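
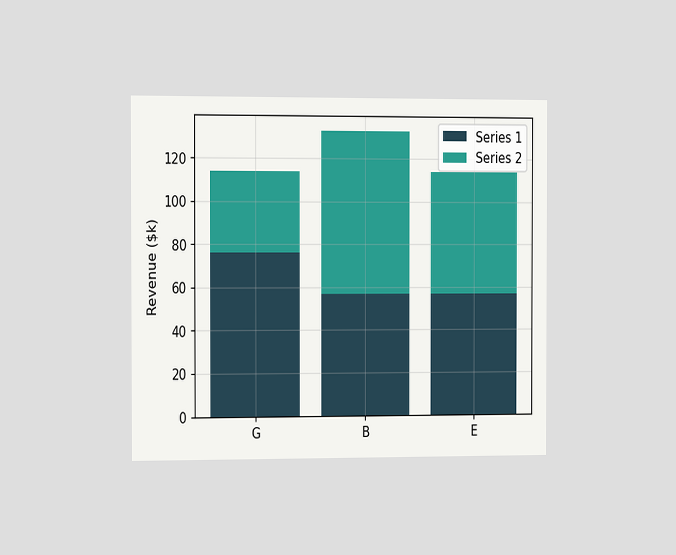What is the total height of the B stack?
The chart is viewed slightly from the left. The B stack's top reaches $133k on the y-axis.

$133k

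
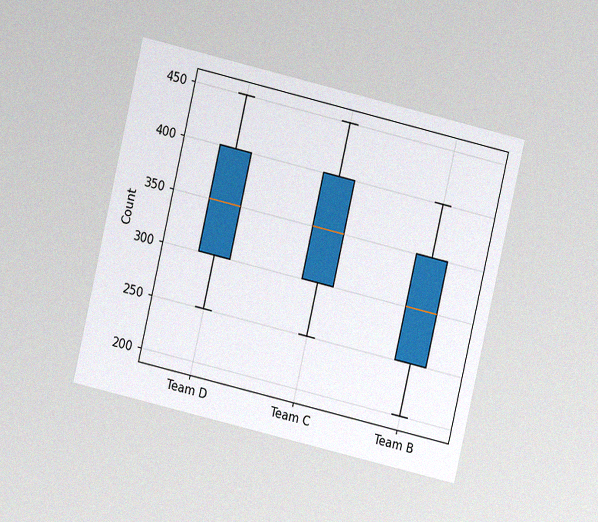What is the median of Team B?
300

The chart is tilted about 13° clockwise and viewed at a slight angle, with some photo noise. The median line in the Team B box sits at 300.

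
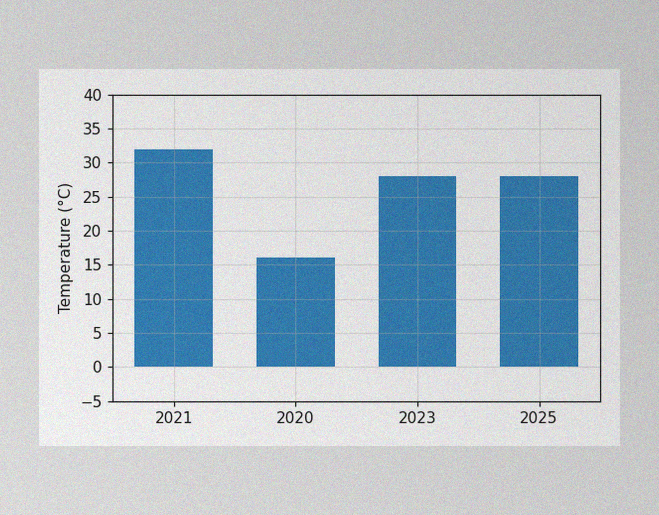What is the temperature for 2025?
28°C

The image has some photo noise and uneven lighting. Reading along the chart's y-axis, the 2025 bar reaches 28°C.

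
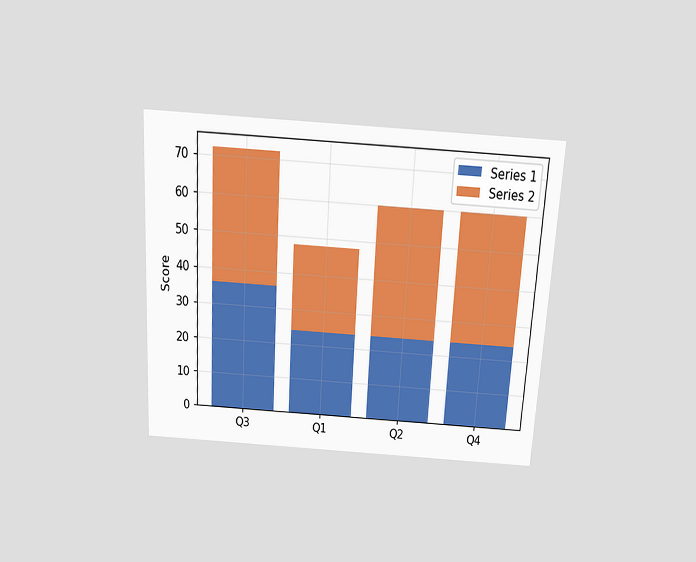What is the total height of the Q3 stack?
72

The chart is tilted about 3° clockwise and viewed slightly from above. The Q3 stack's top reaches 72 on the y-axis.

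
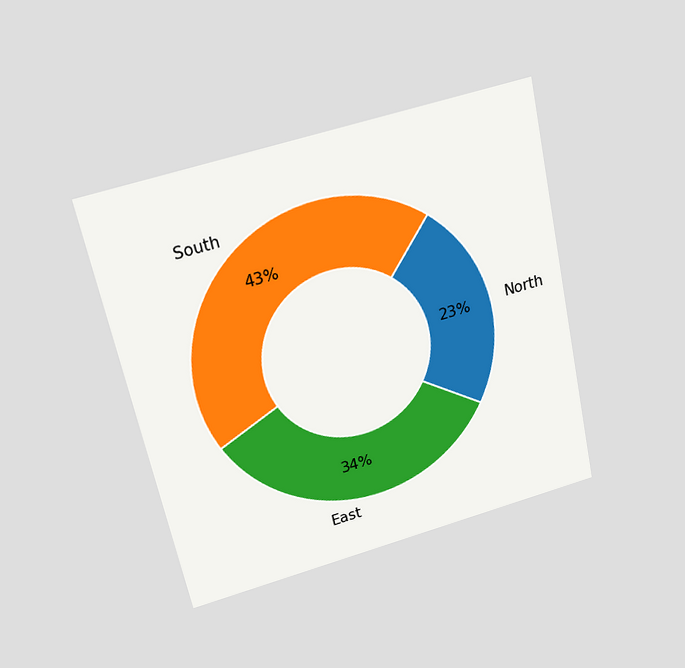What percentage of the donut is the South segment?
43%

The chart is tilted about 12° counter-clockwise and viewed slightly from above. The South segment takes up 43% of the ring.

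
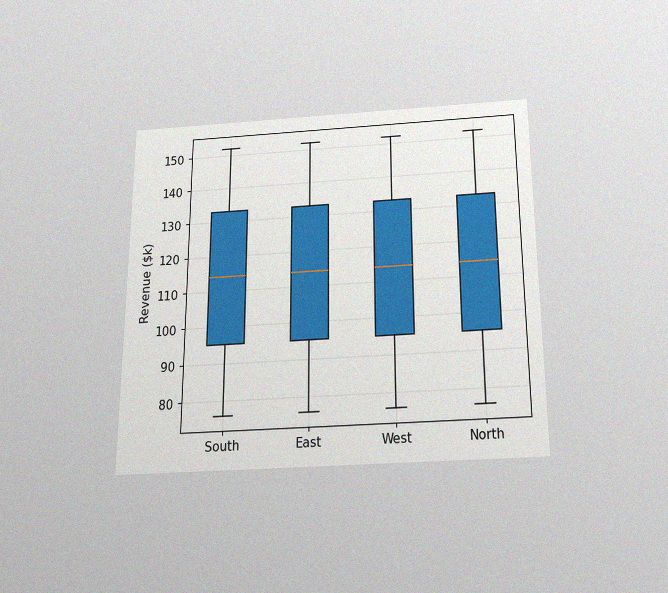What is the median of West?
The chart is viewed slightly from below, with some photo noise. The median line in the West box sits at $114k.

$114k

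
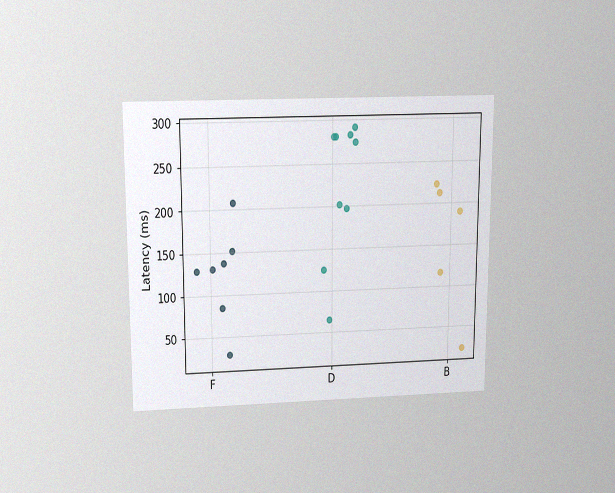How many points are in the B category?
The chart is viewed slightly from above, with some photo noise. Counting the markers in the B column gives 5.

5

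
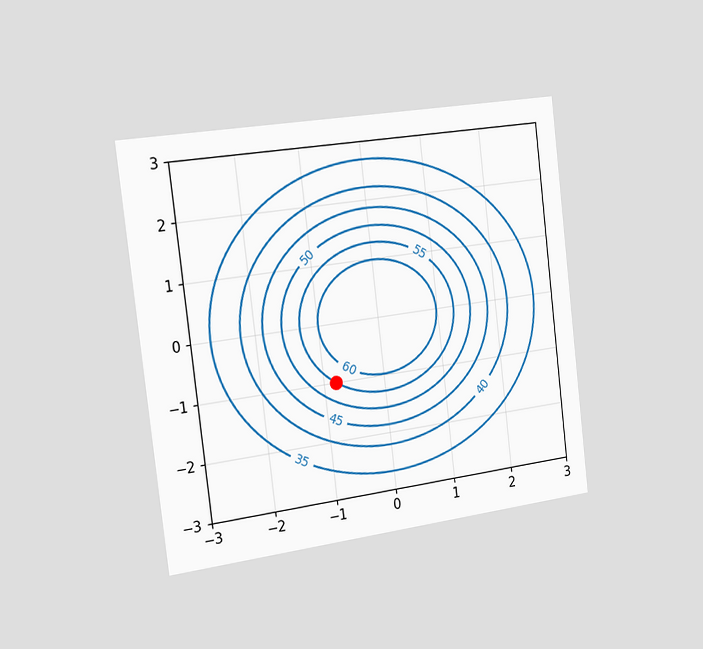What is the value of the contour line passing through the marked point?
The chart is tilted about 7° counter-clockwise and viewed slightly from the left. The marked point sits on the contour labelled 55.

55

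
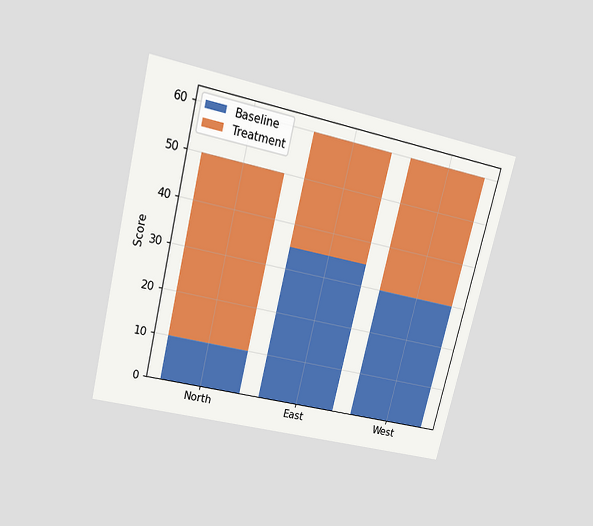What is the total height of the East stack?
The chart is tilted about 14° clockwise and viewed slightly from above. The East stack's top reaches 60 on the y-axis.

60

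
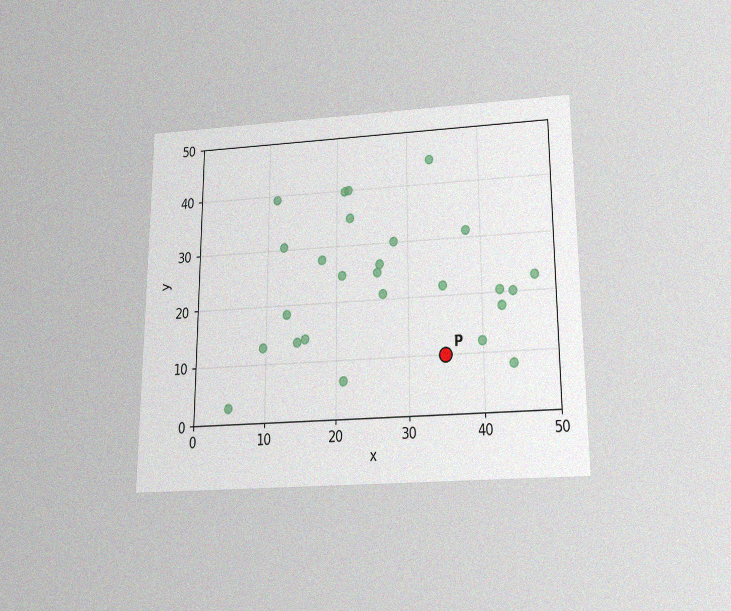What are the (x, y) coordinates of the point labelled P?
The chart is viewed slightly from below, with some photo noise. Following the gridlines from P to each axis, P sits at (35, 10).

(35, 10)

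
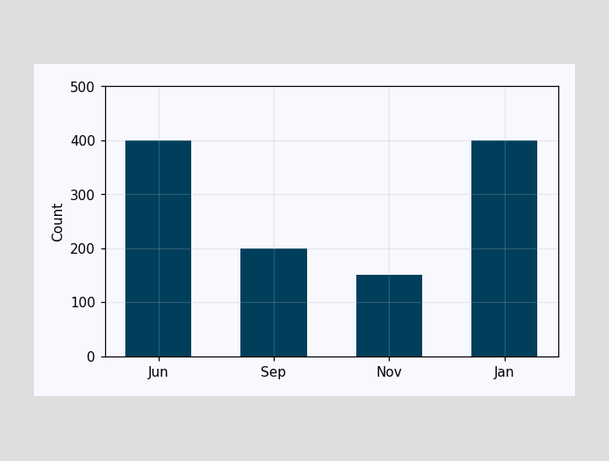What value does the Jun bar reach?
Reading along the chart's y-axis, the Jun bar reaches 400.

400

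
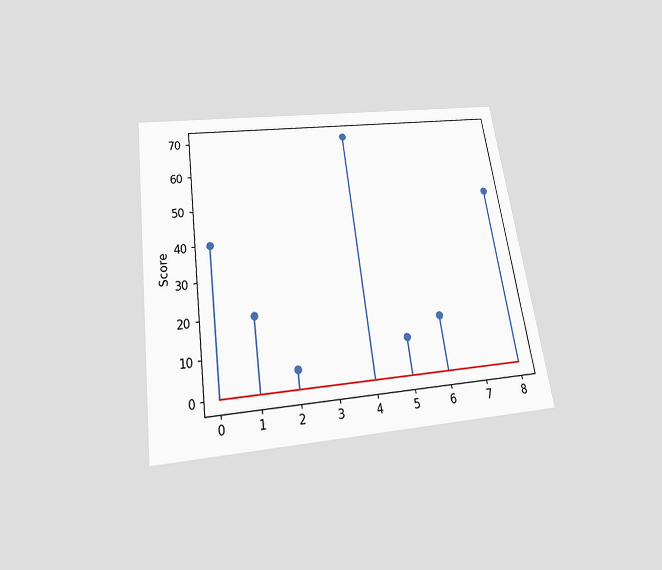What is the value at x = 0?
40

The chart is tilted about 8° counter-clockwise and viewed slightly from below. The stem at x=0 reaches 40.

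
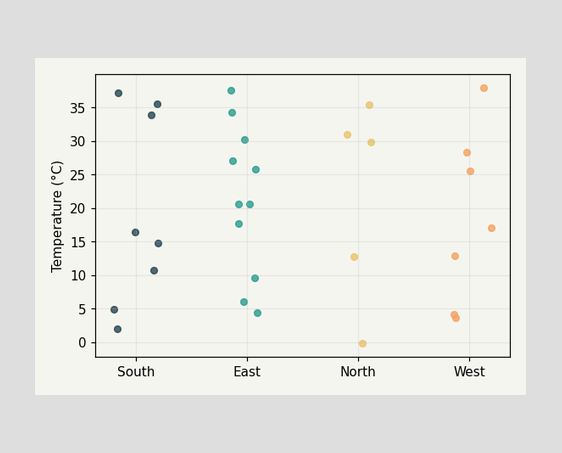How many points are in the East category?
Counting the markers in the East column gives 11.

11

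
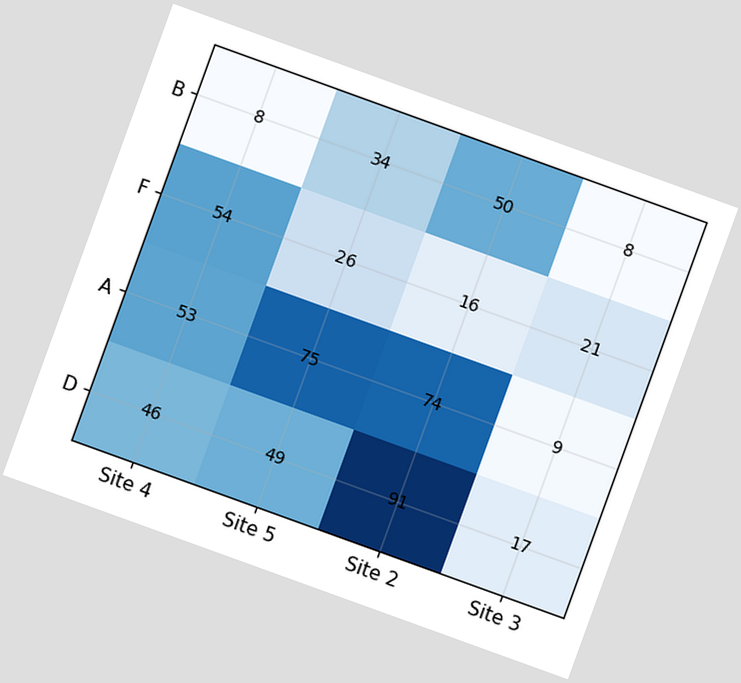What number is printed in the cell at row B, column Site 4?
8

The chart is tilted about 20° clockwise. The (B, Site 4) cell reads 8.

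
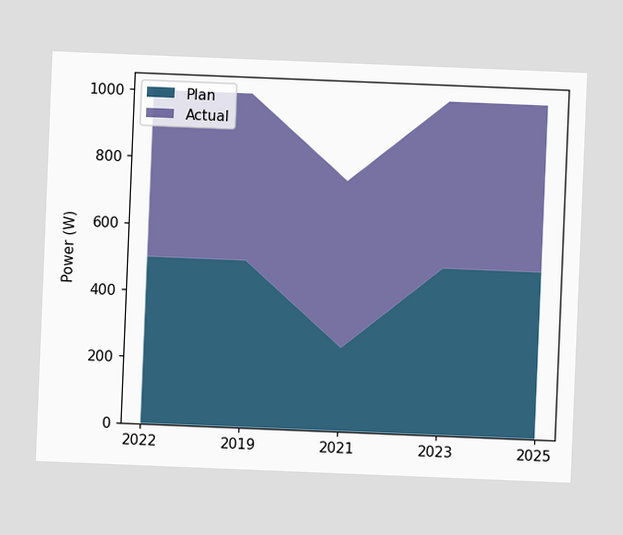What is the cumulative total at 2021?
The chart is tilted about 2° clockwise. The stacked total at 2021 reaches 750W.

750W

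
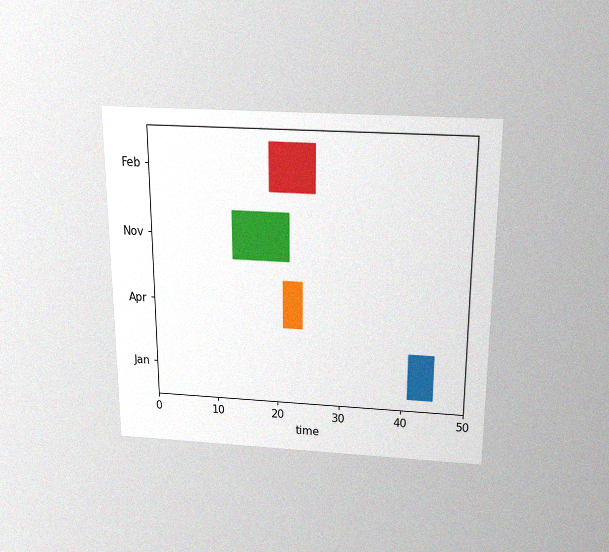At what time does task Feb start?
The chart is viewed slightly from above, with some photo noise. The Feb bar begins at t=19.

19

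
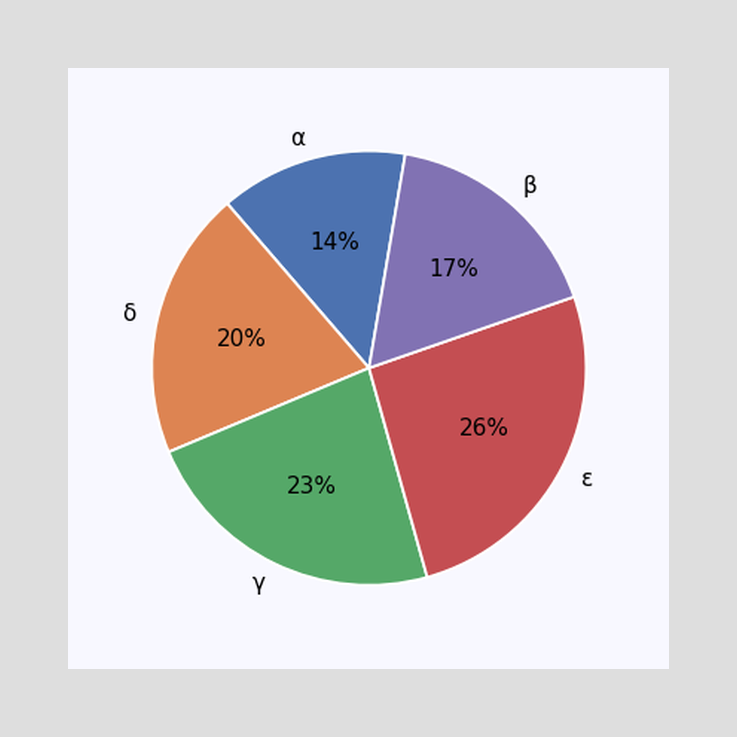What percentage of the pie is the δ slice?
The δ slice takes up 20% of the pie.

20%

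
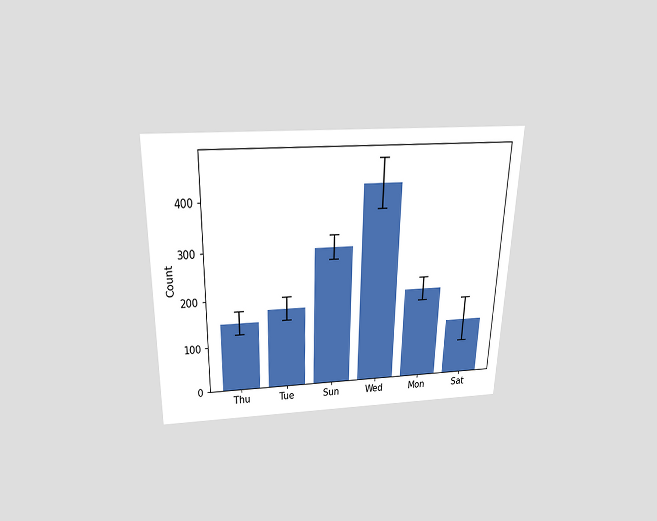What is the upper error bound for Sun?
The chart is viewed slightly from above. The Sun bar's upper whisker reaches 325.

325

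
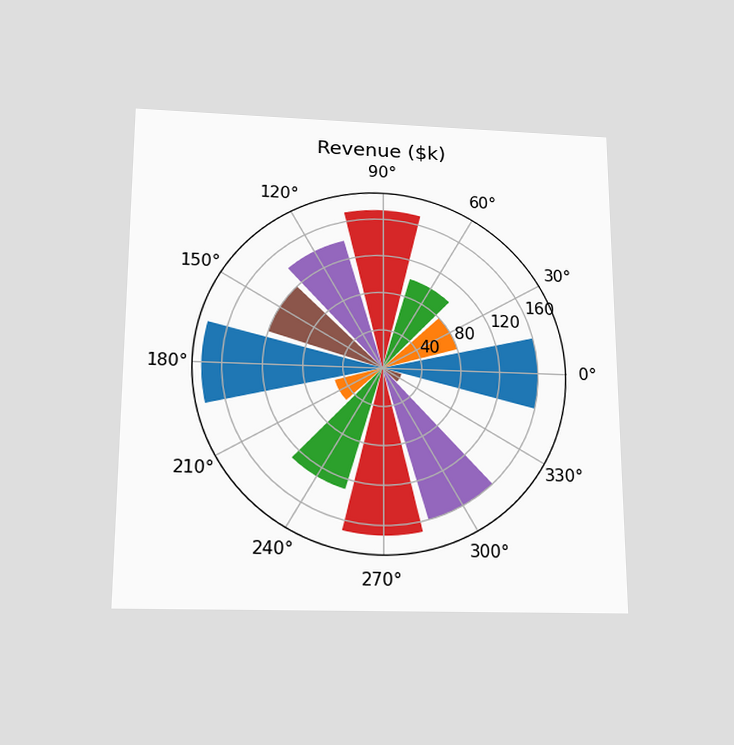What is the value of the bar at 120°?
The chart is viewed slightly from below. The bar at 120° reaches $140k on the radial axis.

$140k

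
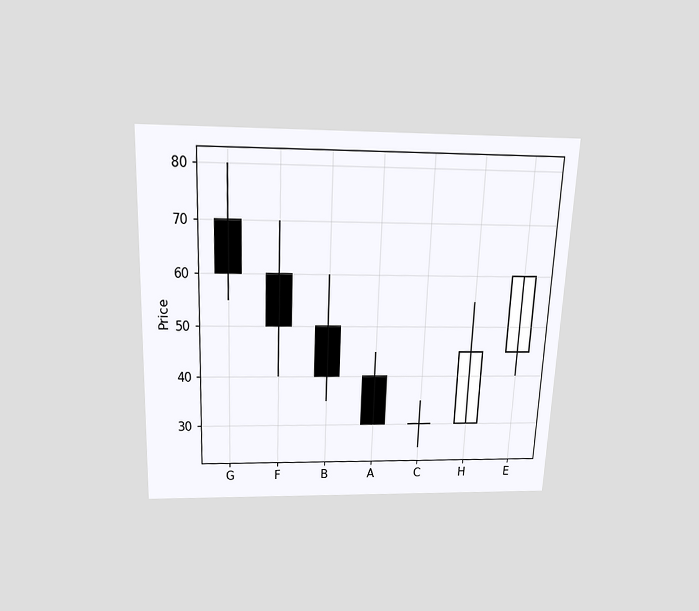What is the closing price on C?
The chart is tilted about 2° clockwise and viewed slightly from above. The C candle closes at 30.

30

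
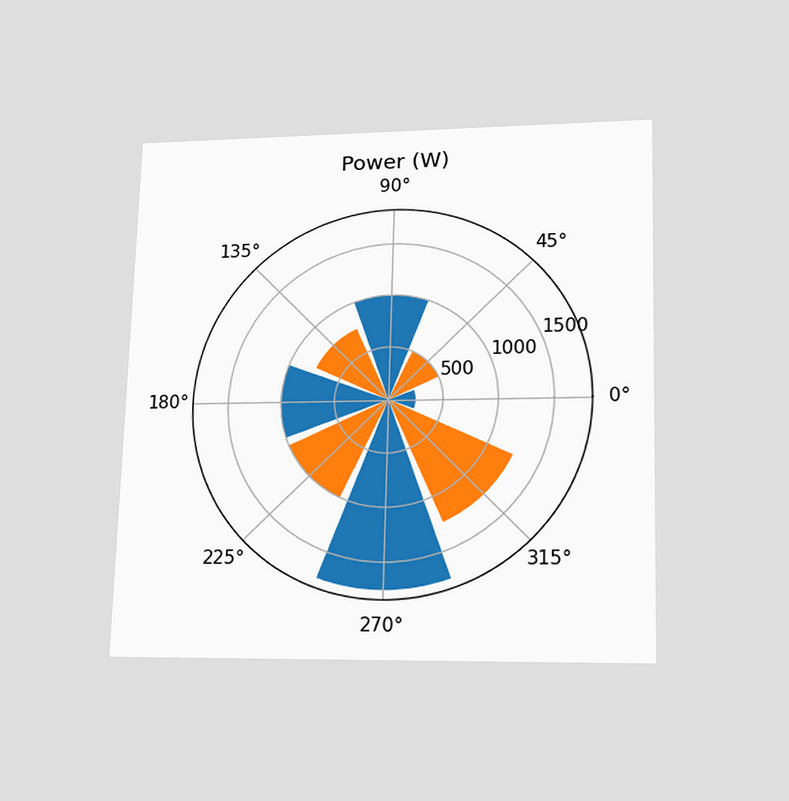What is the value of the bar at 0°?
The chart is viewed slightly from below. The bar at 0° reaches 250W on the radial axis.

250W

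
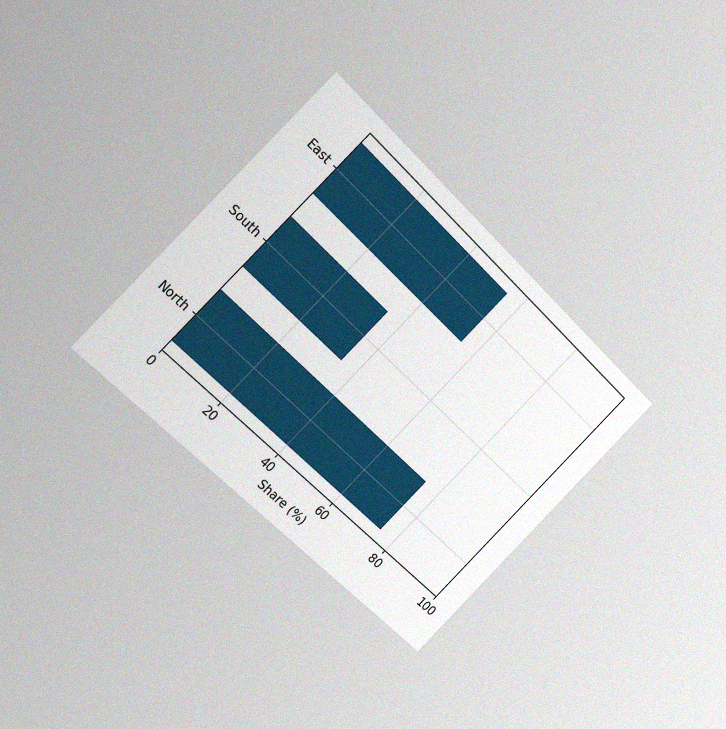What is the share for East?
55%

The chart is tilted about 45° clockwise and viewed at a slight angle, with some photo noise. Reading along the chart's x-axis, the East bar reaches 55%.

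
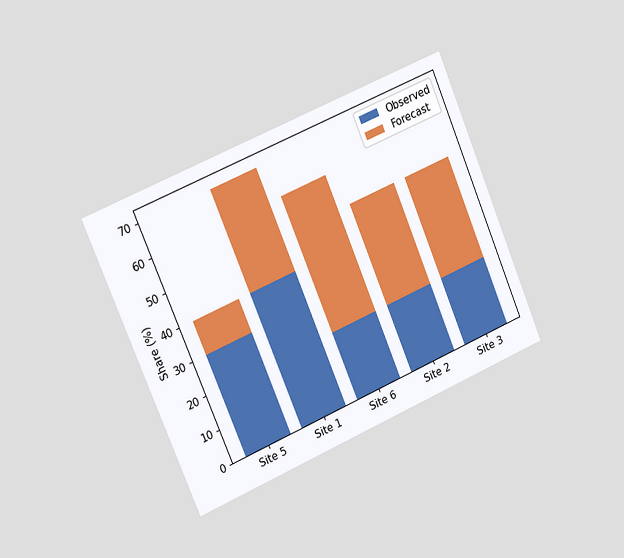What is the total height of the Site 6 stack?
The chart is tilted about 23° counter-clockwise and viewed slightly from the left. The Site 6 stack's top reaches 60% on the y-axis.

60%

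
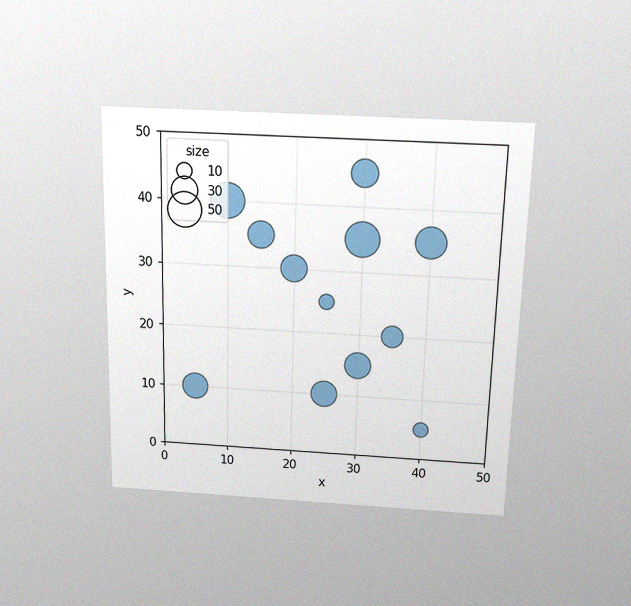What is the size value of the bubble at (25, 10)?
The chart is viewed slightly from above, with some photo noise. Matching the bubble at (25, 10) against the size legend gives 30.

30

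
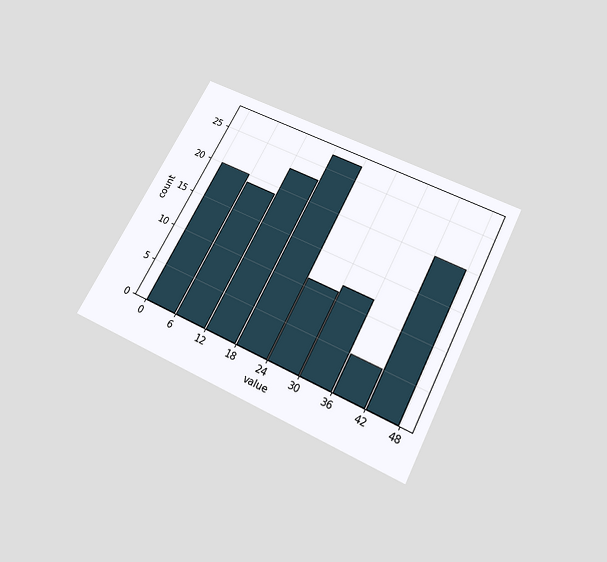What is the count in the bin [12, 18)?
The chart is tilted about 27° clockwise and viewed slightly from below. The [12, 18) bin has height 23.

23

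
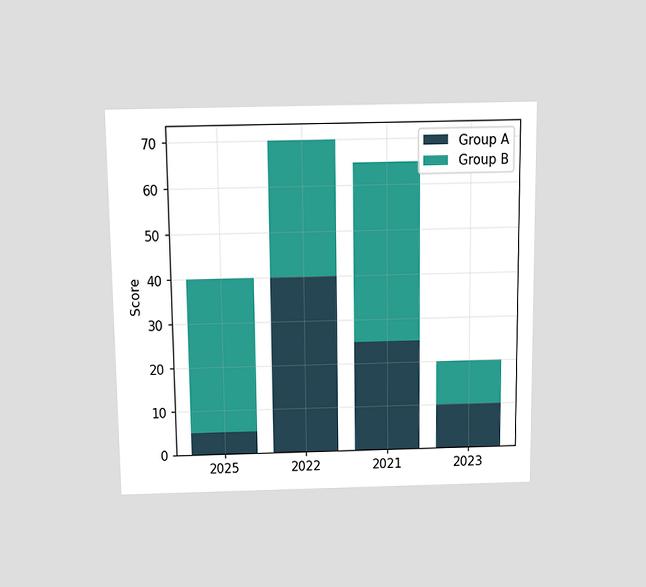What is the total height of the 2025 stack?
40

The chart is viewed slightly from above. The 2025 stack's top reaches 40 on the y-axis.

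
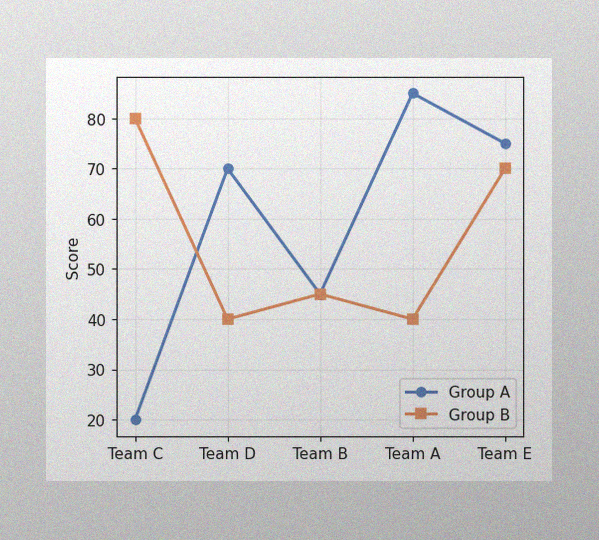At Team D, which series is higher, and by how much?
The image has some photo noise and uneven lighting. At Team D, Group A sits above the other line by 30.

Group A, by 30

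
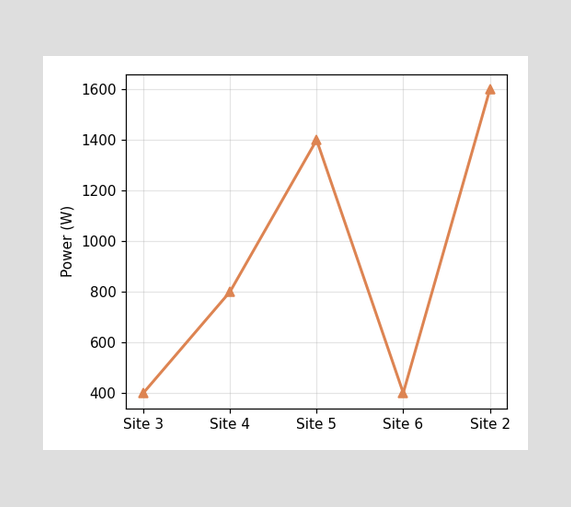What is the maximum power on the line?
The highest point is at Site 2, and reading across to the y-axis gives 1600W.

1600W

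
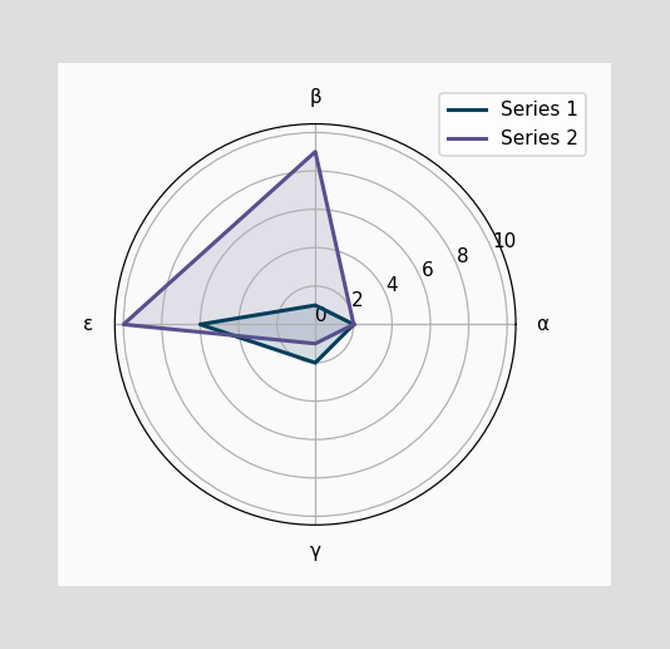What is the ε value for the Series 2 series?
On the ε axis, Series 2 reaches 10.

10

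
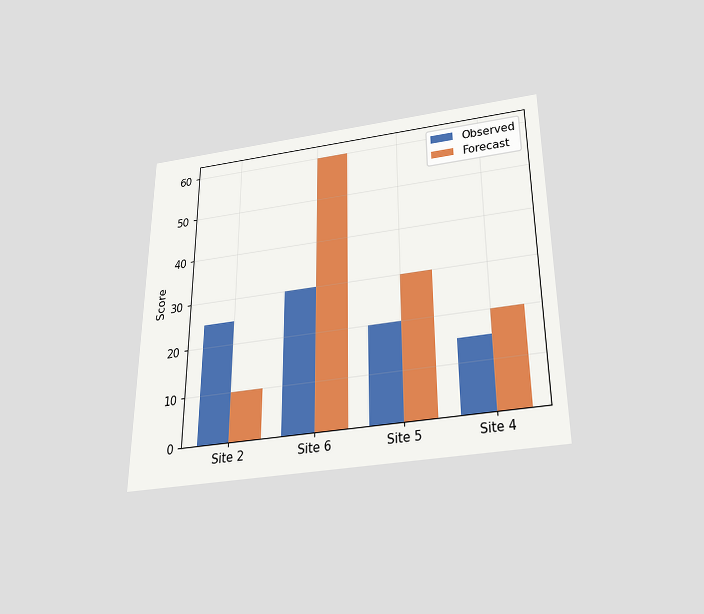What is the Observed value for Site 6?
The chart is viewed slightly from below. The Observed bar at Site 6 reaches 30 on the y-axis.

30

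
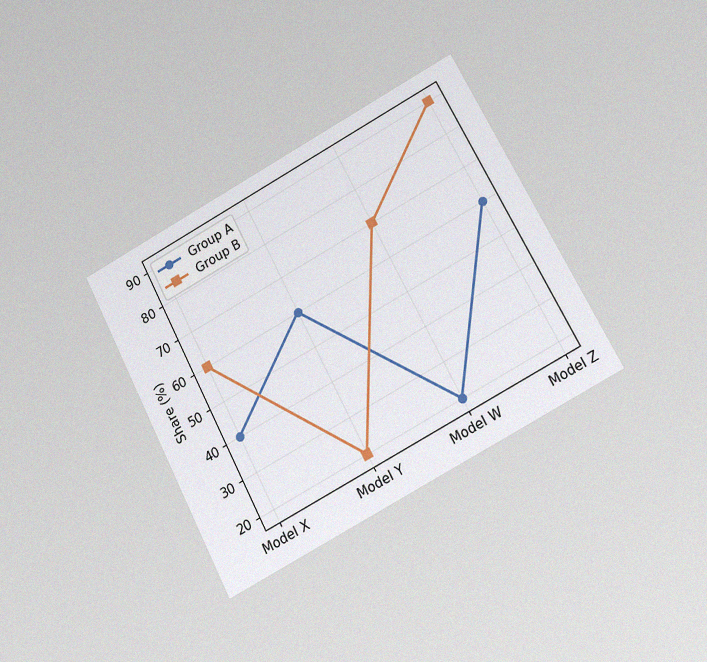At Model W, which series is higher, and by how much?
The chart is tilted about 28° counter-clockwise and viewed at a slight angle, with some photo noise. At Model W, Group B sits above the other line by 50%.

Group B, by 50%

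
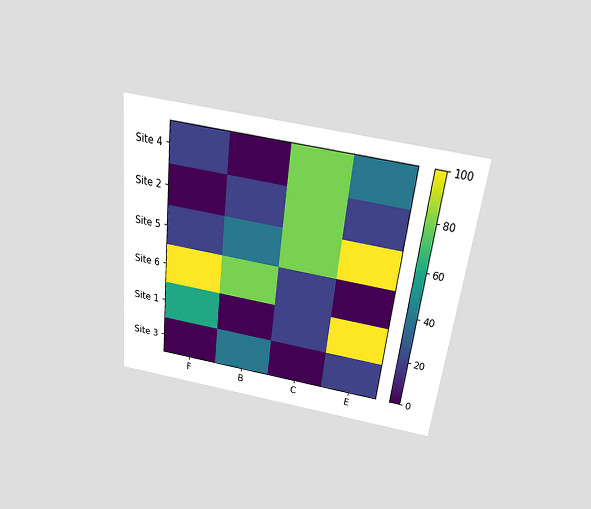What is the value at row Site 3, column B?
The chart is tilted about 7° clockwise and viewed slightly from above. Matching cell (Site 3, B) against the colorbar gives 40.

40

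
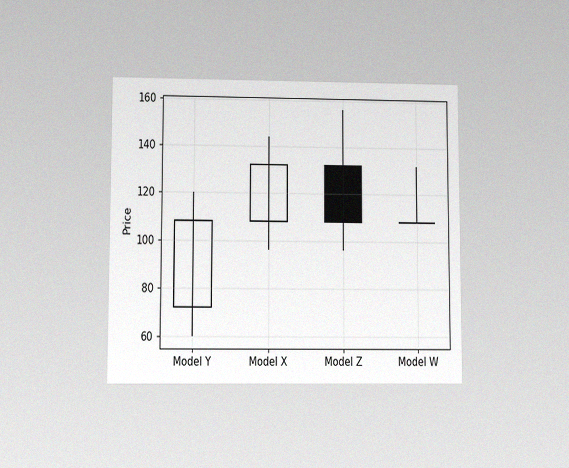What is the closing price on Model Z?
The chart is viewed at a slight angle, with some photo noise. The Model Z candle closes at 108.

108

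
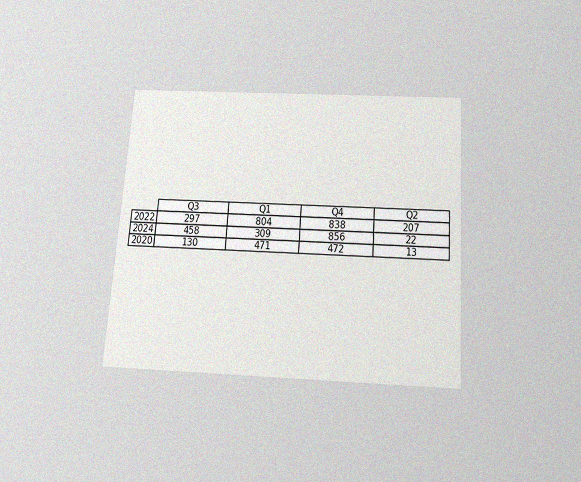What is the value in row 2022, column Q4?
The chart is tilted about 4° clockwise and viewed slightly from below, with some photo noise. The (2022, Q4) cell reads 838.

838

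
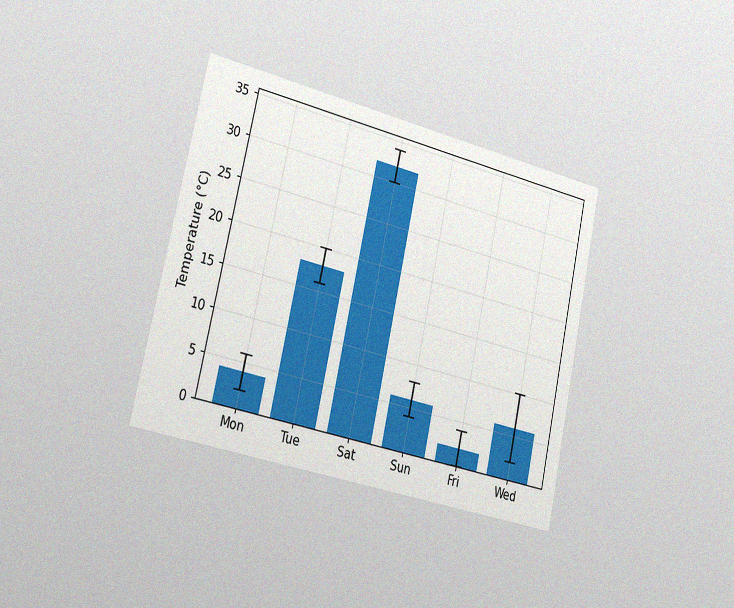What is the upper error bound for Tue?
20°C

The chart is tilted about 12° clockwise and viewed slightly from the left, with some photo noise. The Tue bar's upper whisker reaches 20°C.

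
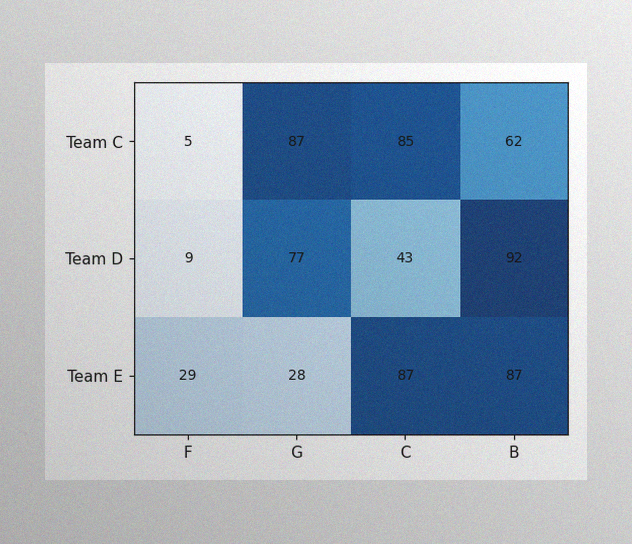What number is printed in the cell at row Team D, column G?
77

The image has some photo noise and uneven lighting. The (Team D, G) cell reads 77.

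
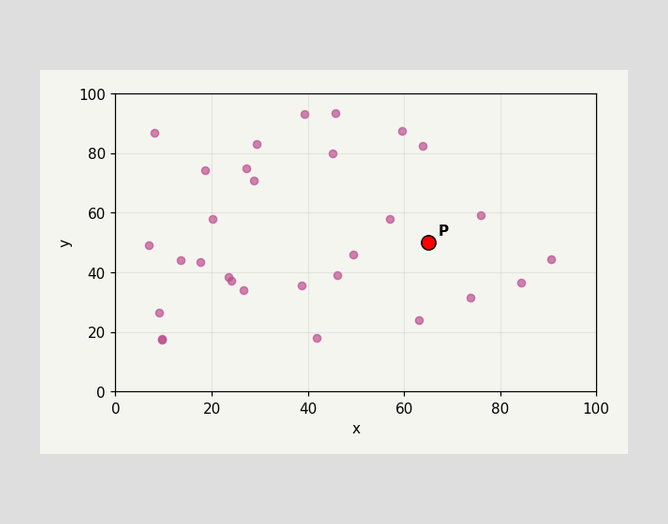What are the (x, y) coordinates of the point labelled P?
Following the gridlines from P to each axis, P sits at (65, 50).

(65, 50)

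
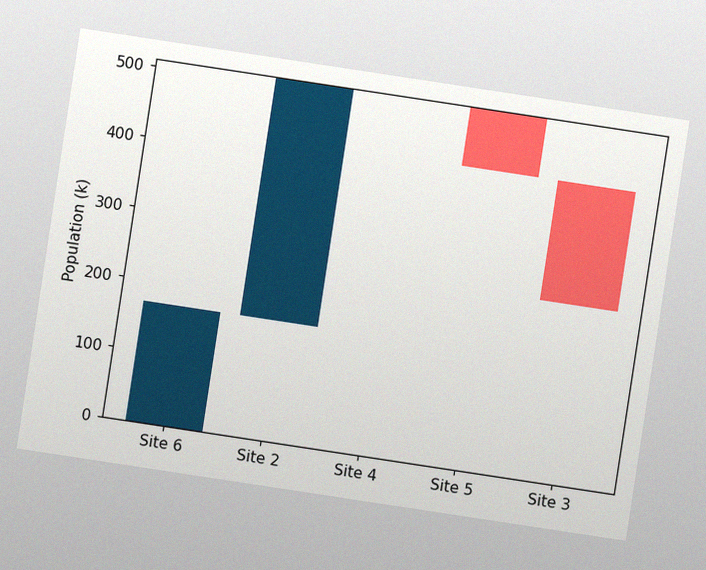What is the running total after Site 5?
The chart is tilted about 9° clockwise, with some photo noise. After Site 5 the running total reaches 425k.

425k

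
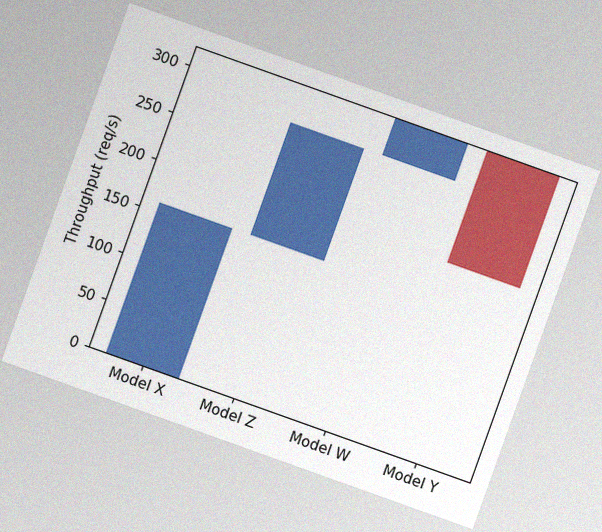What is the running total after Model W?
320req/s

The chart is tilted about 20° clockwise, with some photo noise. After Model W the running total reaches 320req/s.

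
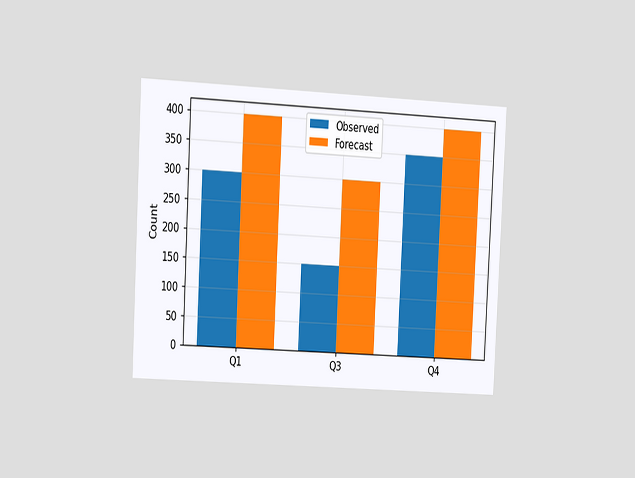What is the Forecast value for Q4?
The chart is tilted about 3° clockwise and viewed slightly from the left. The Forecast bar at Q4 reaches 400 on the y-axis.

400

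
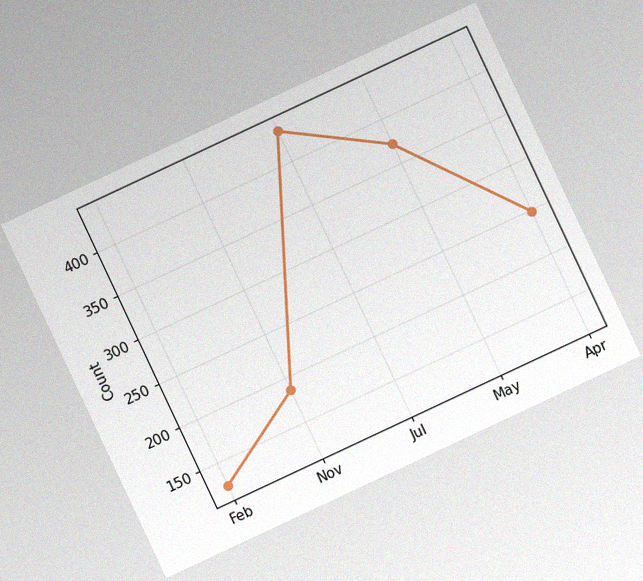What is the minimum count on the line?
124

The chart is tilted about 25° counter-clockwise, with some photo noise. The lowest point is at Feb, and reading across to the y-axis gives 124.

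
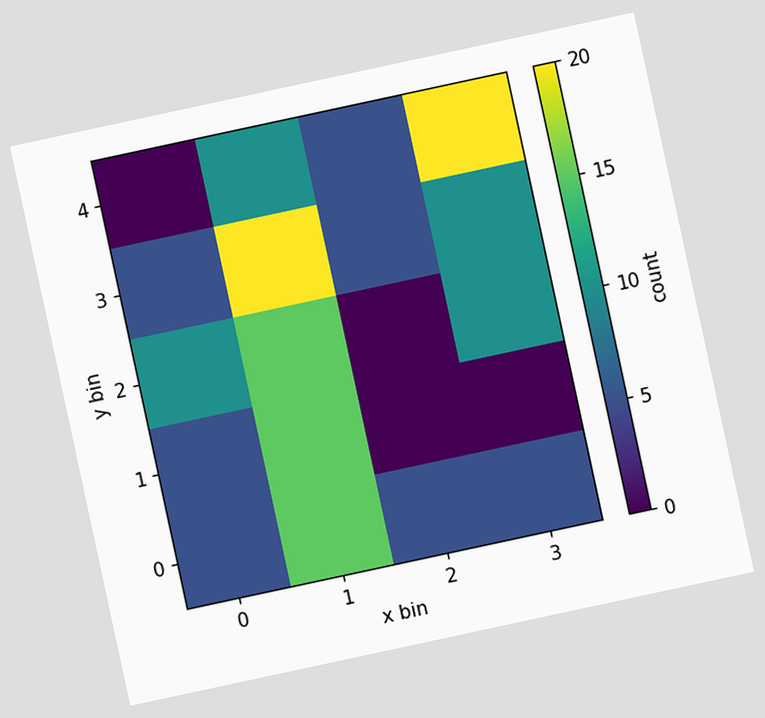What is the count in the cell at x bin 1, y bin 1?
The chart is tilted about 12° counter-clockwise. Matching the cell (1, 1) against the colorbar gives 15.

15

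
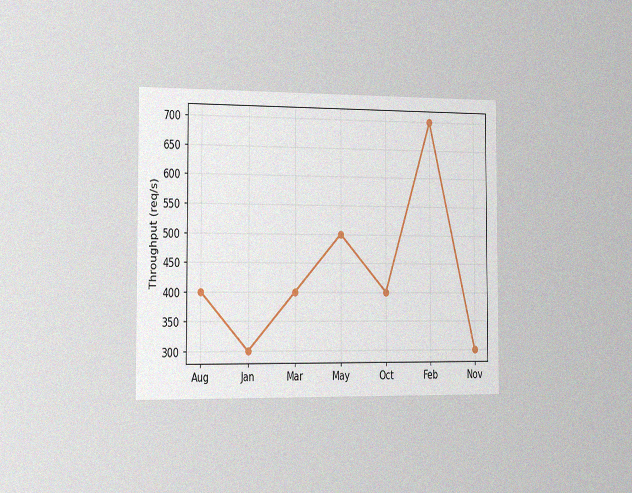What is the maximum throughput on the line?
700req/s

The chart is viewed slightly from the left, with some photo noise. The highest point is at Feb, and reading across to the y-axis gives 700req/s.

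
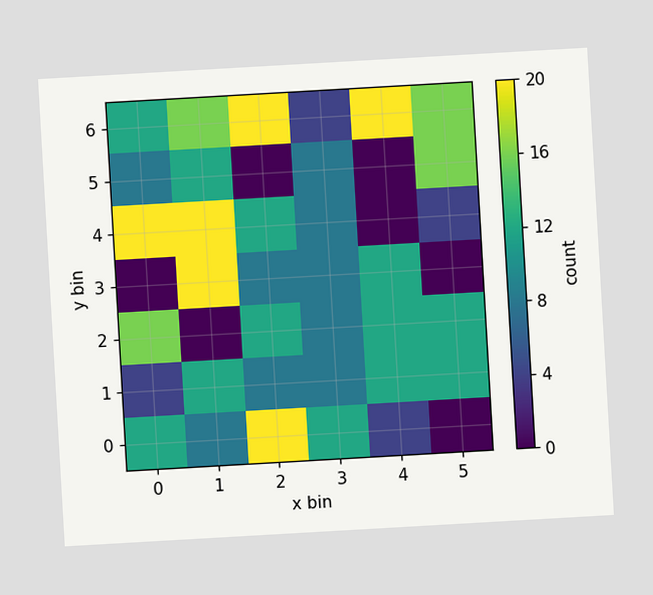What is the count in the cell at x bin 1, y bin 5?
12

The chart is tilted about 3° counter-clockwise. Matching the cell (1, 5) against the colorbar gives 12.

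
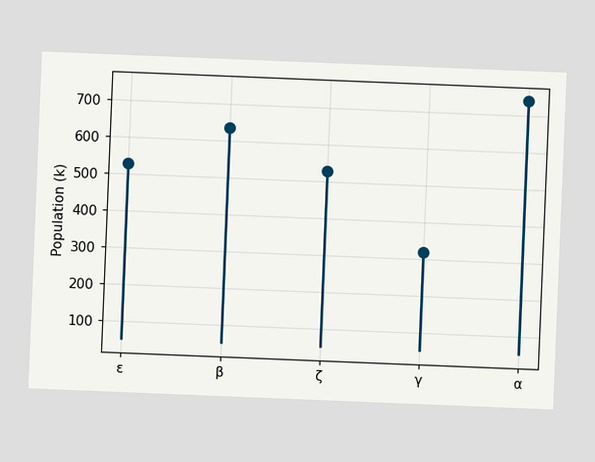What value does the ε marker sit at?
The chart is tilted about 2° clockwise. The ε marker sits at 530k.

530k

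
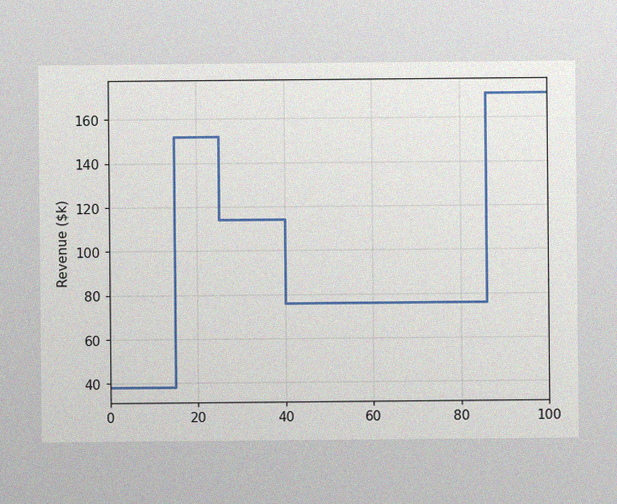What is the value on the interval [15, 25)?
$152k

The image has some photo noise and uneven lighting. On [15, 25) the step sits at $152k.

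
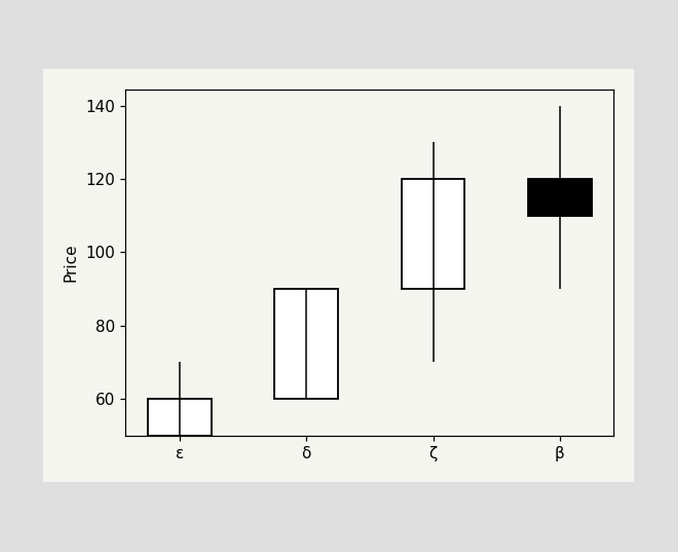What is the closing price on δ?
The δ candle closes at 90.

90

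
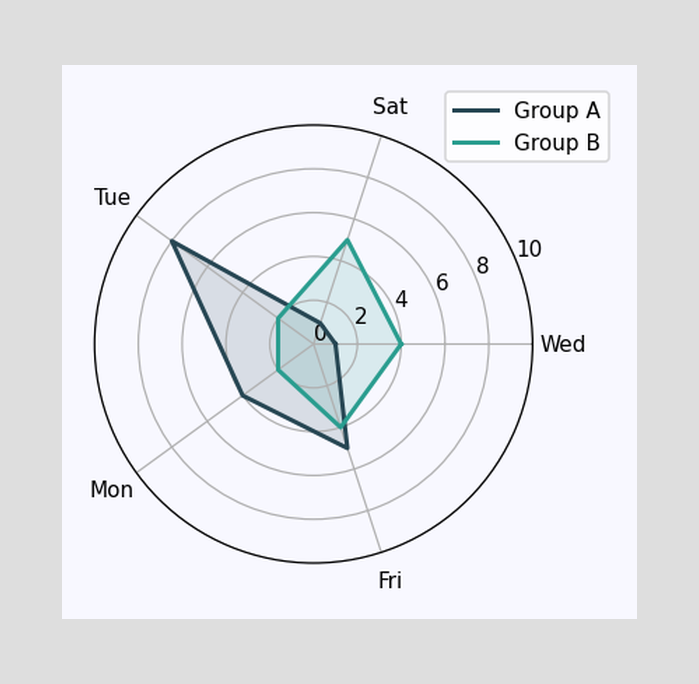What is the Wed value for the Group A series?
1

On the Wed axis, Group A reaches 1.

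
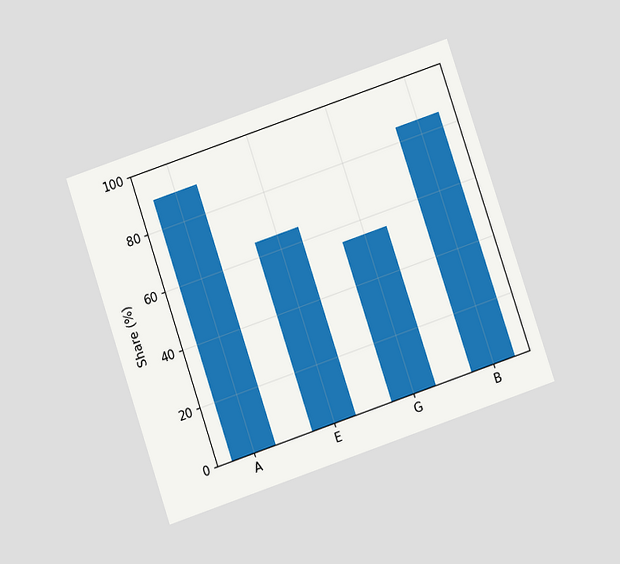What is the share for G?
55%

The chart is tilted about 19° counter-clockwise and viewed slightly from below. Reading along the chart's y-axis, the G bar reaches 55%.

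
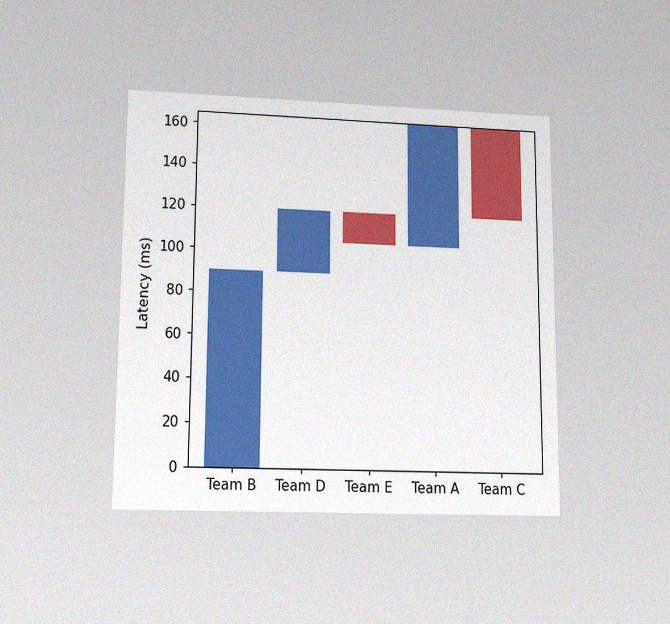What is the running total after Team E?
105ms

The chart is viewed at a slight angle, with some photo noise. After Team E the running total reaches 105ms.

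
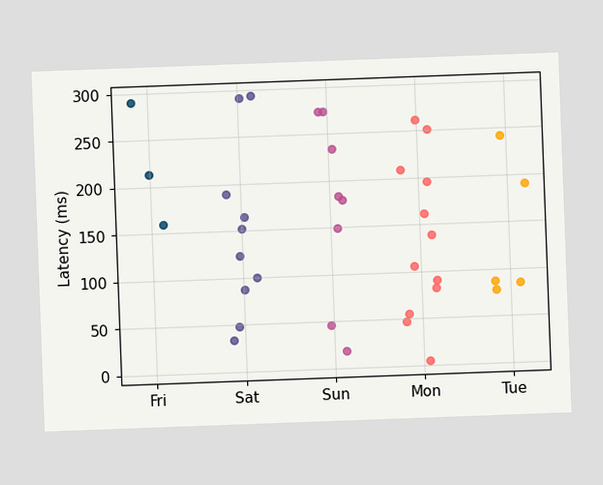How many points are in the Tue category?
The chart is tilted about 2° counter-clockwise. Counting the markers in the Tue column gives 5.

5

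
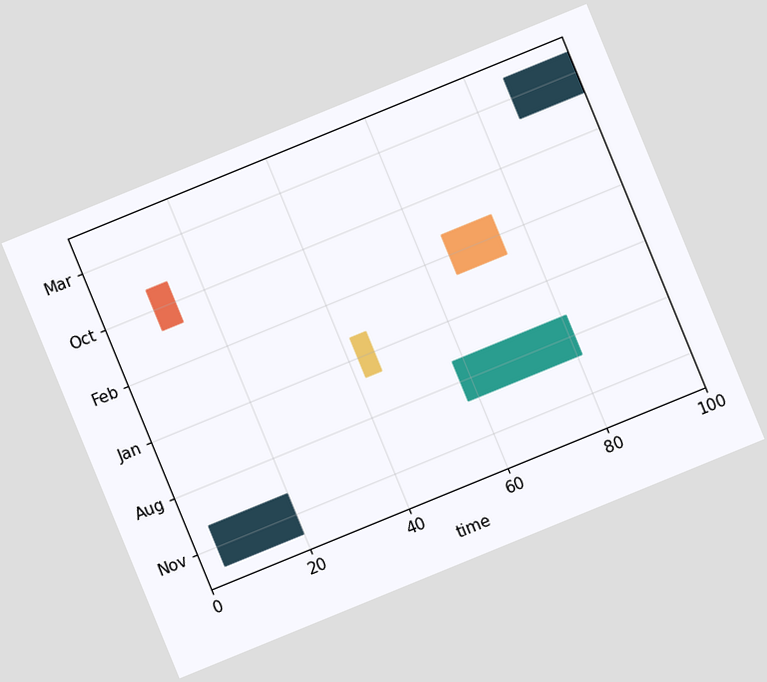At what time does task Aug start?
The chart is tilted about 22° counter-clockwise. The Aug bar begins at t=58.

58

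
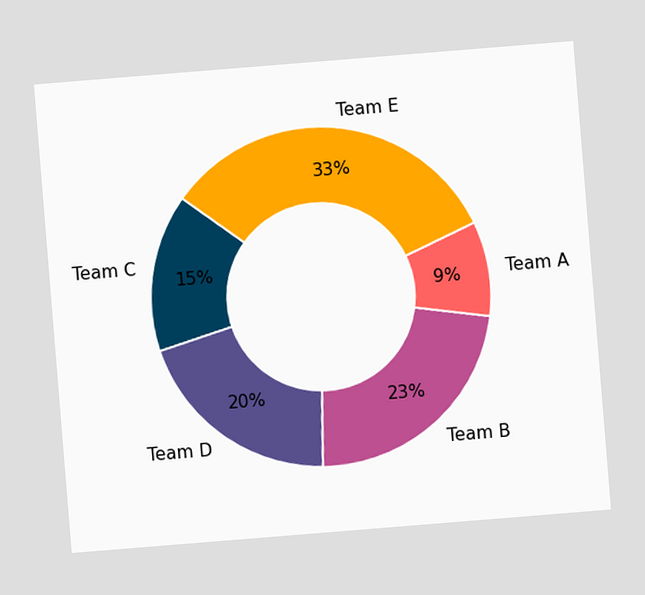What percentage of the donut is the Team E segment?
The chart is tilted about 5° counter-clockwise. The Team E segment takes up 33% of the ring.

33%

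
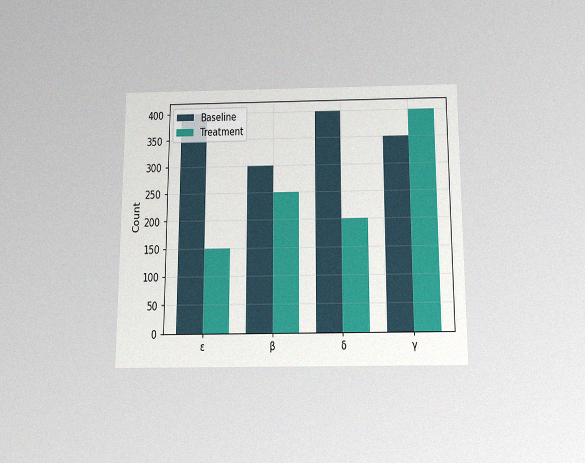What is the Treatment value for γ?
400

The chart is viewed slightly from below, with some photo noise. The Treatment bar at γ reaches 400 on the y-axis.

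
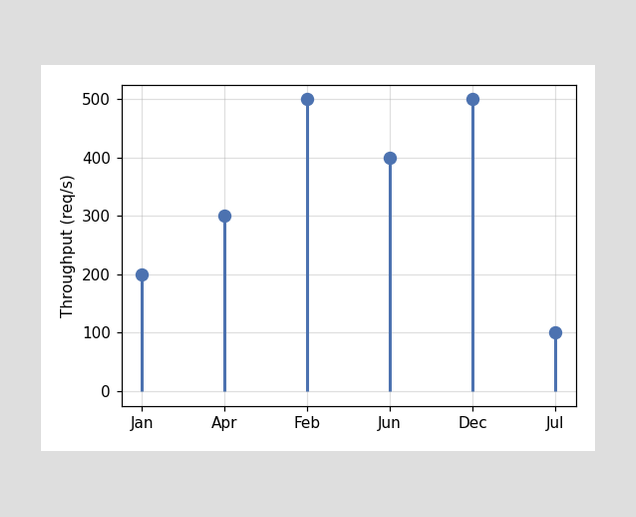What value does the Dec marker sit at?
500req/s

The Dec marker sits at 500req/s.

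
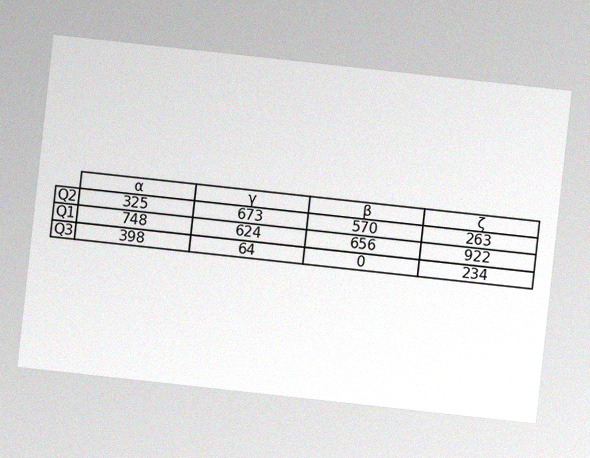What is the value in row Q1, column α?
The chart is tilted about 6° clockwise, with some photo noise. The (Q1, α) cell reads 748.

748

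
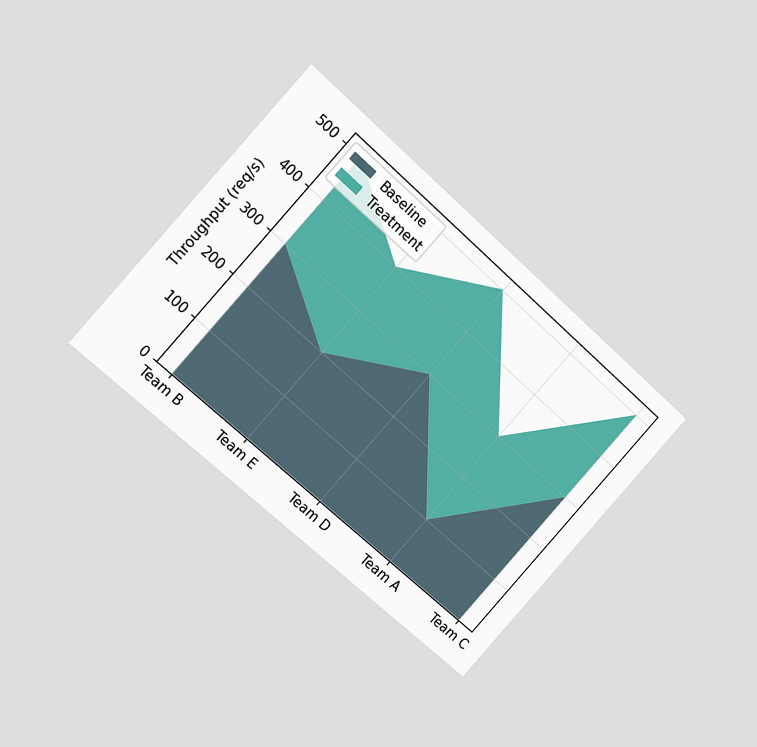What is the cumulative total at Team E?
400req/s

The chart is tilted about 42° clockwise and viewed at a slight angle. The stacked total at Team E reaches 400req/s.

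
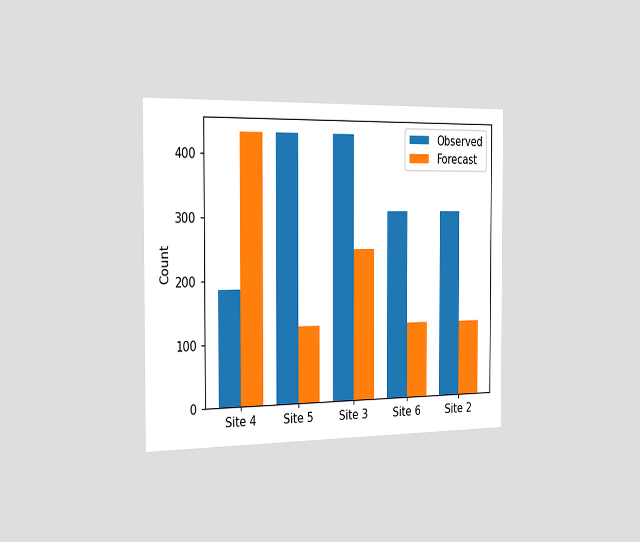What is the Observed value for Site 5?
434

The chart is viewed slightly from the left. The Observed bar at Site 5 reaches 434 on the y-axis.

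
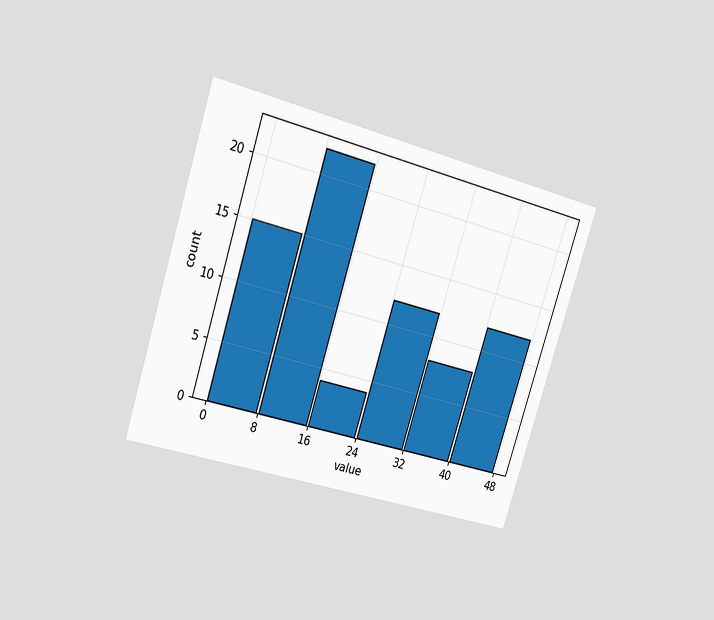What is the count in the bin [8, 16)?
The chart is tilted about 18° clockwise and viewed slightly from the left. The [8, 16) bin has height 22.

22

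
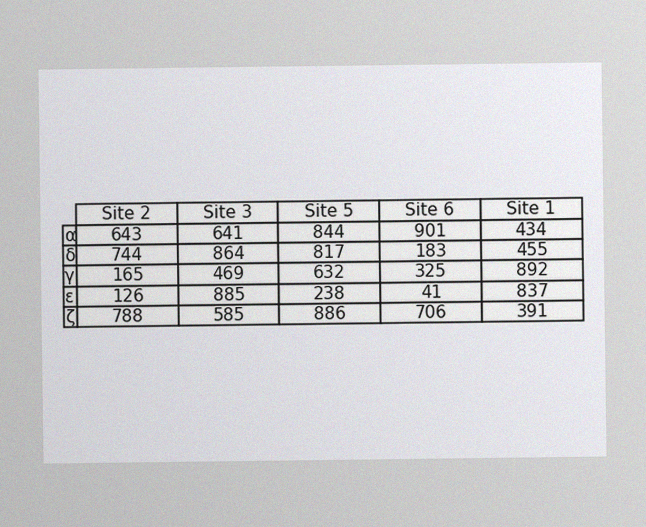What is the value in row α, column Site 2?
643

The image has some photo noise and uneven lighting. The (α, Site 2) cell reads 643.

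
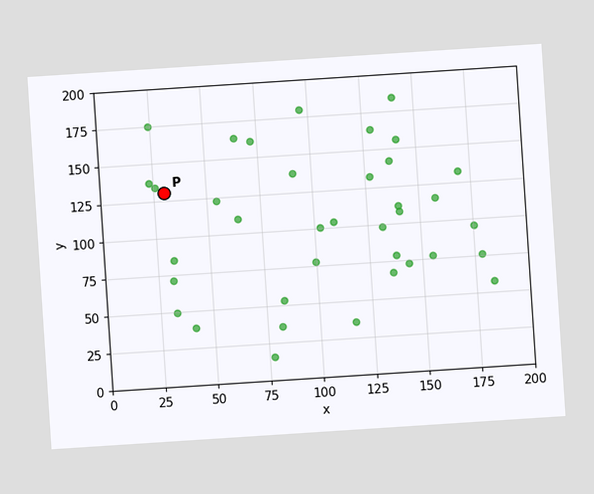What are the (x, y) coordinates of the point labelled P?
The chart is tilted about 4° counter-clockwise. Following the gridlines from P to each axis, P sits at (30, 130).

(30, 130)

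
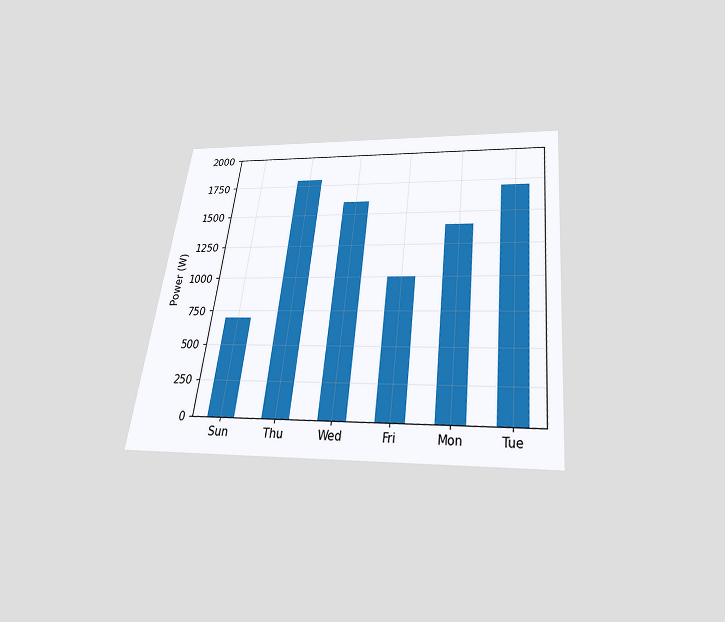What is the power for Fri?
The chart is tilted about 7° clockwise and viewed slightly from below. Reading along the chart's y-axis, the Fri bar reaches 1000W.

1000W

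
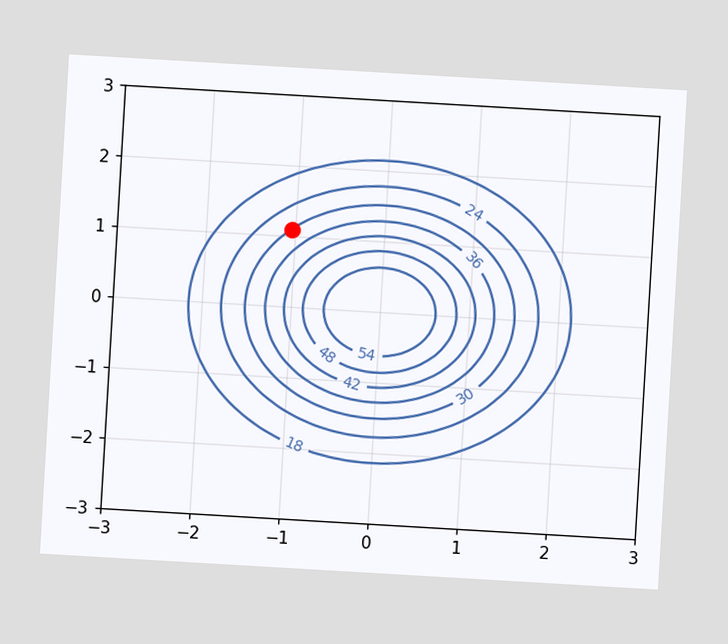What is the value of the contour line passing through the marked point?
The chart is tilted about 3° clockwise. The marked point sits on the contour labelled 30.

30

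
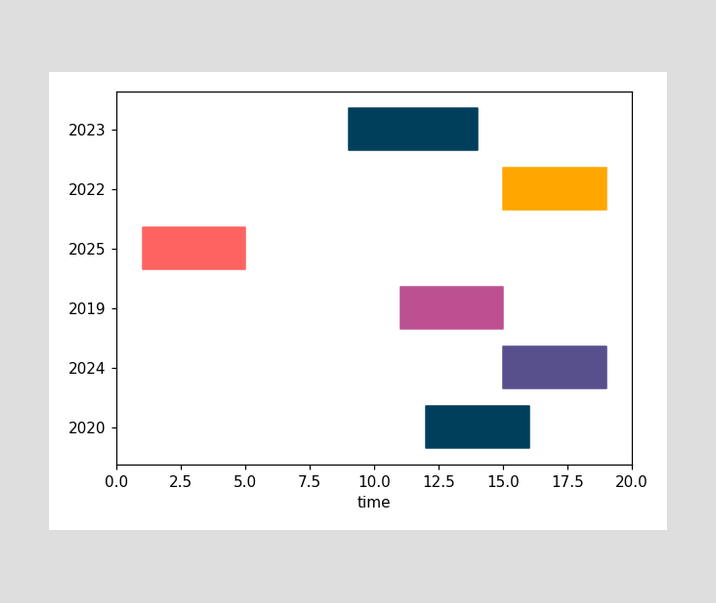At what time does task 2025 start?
The 2025 bar begins at t=1.

1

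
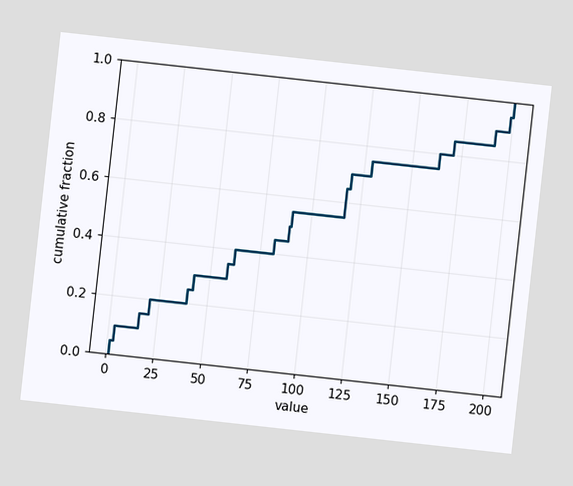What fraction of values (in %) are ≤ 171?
The chart is tilted about 6° clockwise. At x=171 the ECDF step is at 85%.

85%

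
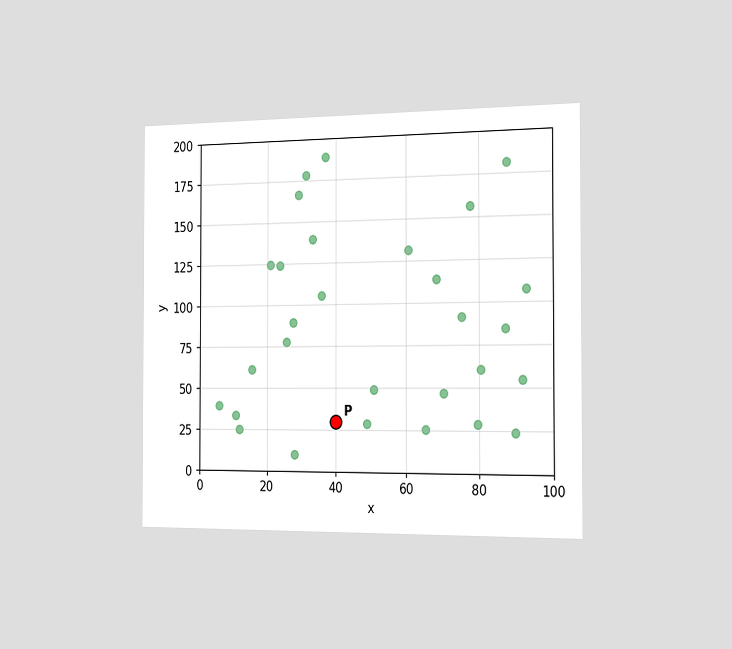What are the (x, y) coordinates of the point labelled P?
The chart is viewed slightly from the right. Following the gridlines from P to each axis, P sits at (40, 30).

(40, 30)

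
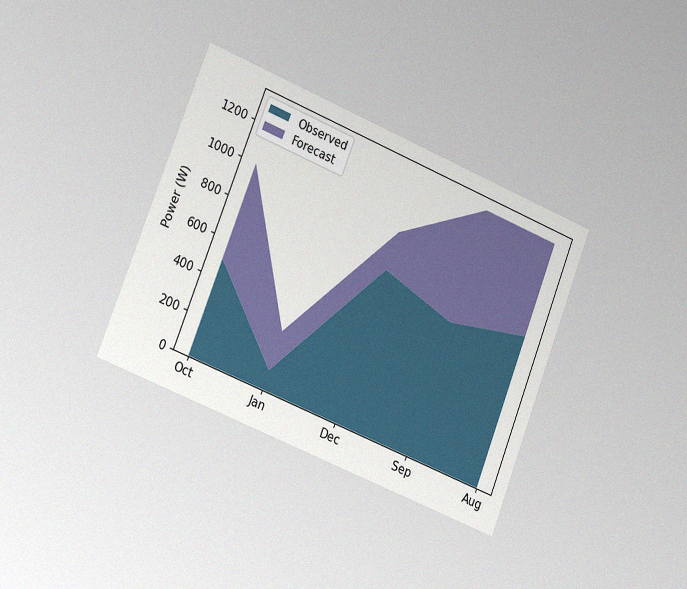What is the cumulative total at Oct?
The chart is tilted about 22° clockwise and viewed slightly from the left, with some photo noise. The stacked total at Oct reaches 1000W.

1000W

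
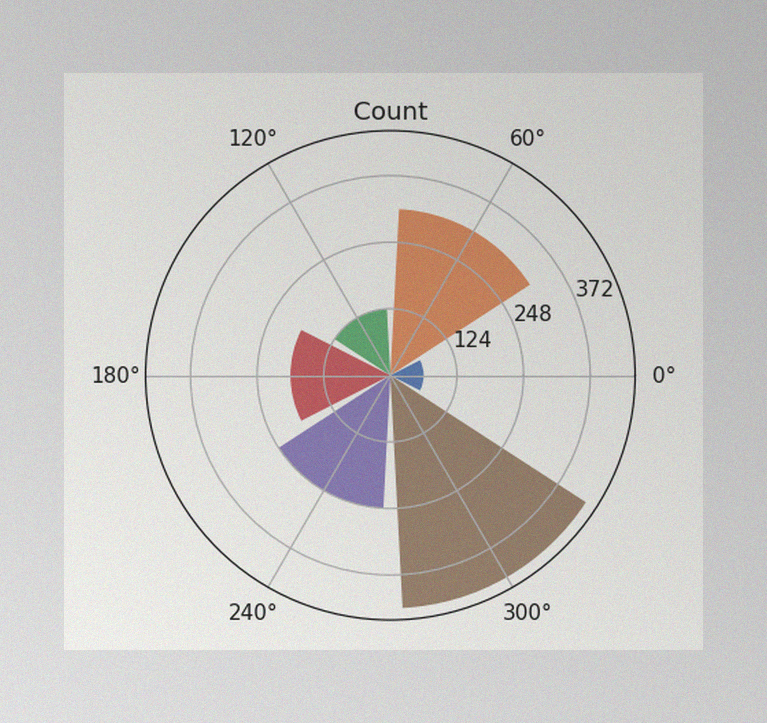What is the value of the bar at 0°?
The image has some photo noise and uneven lighting. The bar at 0° reaches 62 on the radial axis.

62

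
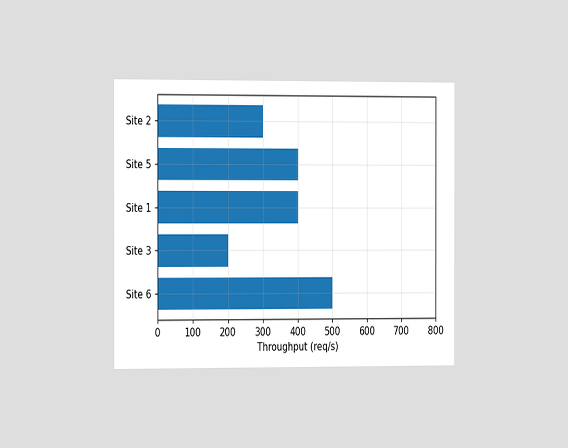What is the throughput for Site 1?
The chart is viewed slightly from the left. Reading along the chart's x-axis, the Site 1 bar reaches 400req/s.

400req/s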